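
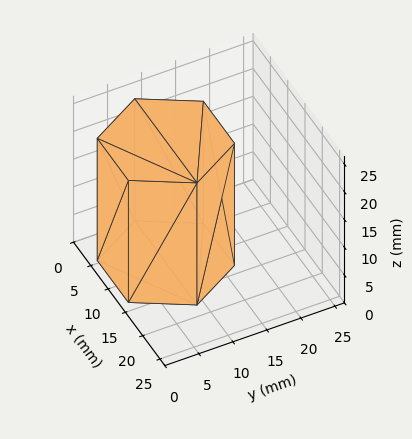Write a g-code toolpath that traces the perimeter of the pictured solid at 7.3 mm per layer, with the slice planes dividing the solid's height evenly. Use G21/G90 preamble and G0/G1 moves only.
Reading the render: the shape is a regular 6-sided prism (a cylinder approximated with 6 flat sides), circumscribed radius ≈ 9 mm, height ≈ 22 mm (dimensions read to the nearest mm from the axis ticks). For the g-code, the solid's height is divided into equal slices at the stated Δz and each level perimeter traced with G1 moves after a G0 lift.

; perimeter-only toolpath
G21 ; units = mm
G90 ; absolute positioning
G28 ; home
; layer 1
G0 Z7.3
G0 X18.0 Y9.0
G1 X13.5 Y16.8
G1 X4.5 Y16.8
G1 X0.0 Y9.0
G1 X4.5 Y1.2
G1 X13.5 Y1.2
G1 X18.0 Y9.0
; layer 2
G0 Z14.7
G0 X18.0 Y9.0
G1 X13.5 Y16.8
G1 X4.5 Y16.8
G1 X0.0 Y9.0
G1 X4.5 Y1.2
G1 X13.5 Y1.2
G1 X18.0 Y9.0
; layer 3
G0 Z22.0
G0 X18.0 Y9.0
G1 X13.5 Y16.8
G1 X4.5 Y16.8
G1 X0.0 Y9.0
G1 X4.5 Y1.2
G1 X13.5 Y1.2
G1 X18.0 Y9.0
M2 ; end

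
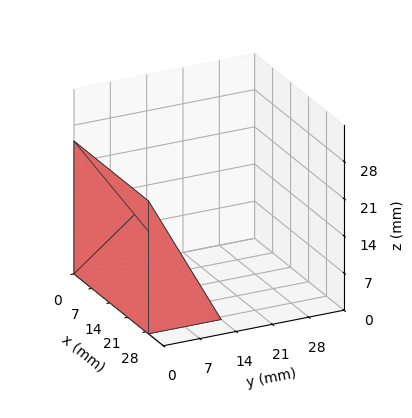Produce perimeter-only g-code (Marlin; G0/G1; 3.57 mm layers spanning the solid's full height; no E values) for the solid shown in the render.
Reading the render: the shape is a wedge (ramp): 29 × 14 mm base, rising to 25 mm along the y=0 edge and sloping linearly to z=0 at y=14 (dimensions read to the nearest mm from the axis ticks). For the g-code, the solid's height is divided into equal slices at the stated Δz and each level perimeter traced with G1 moves after a G0 lift.

; perimeter-only toolpath
G21 ; units = mm
G90 ; absolute positioning
G28 ; home
; layer 1
G0 Z3.57
G0 X0.00 Y0.00
G1 X29.00 Y0.00
G1 X29.00 Y12.00
G1 X0.00 Y12.00
G1 X0.00 Y0.00
; layer 2
G0 Z7.14
G0 X0.00 Y0.00
G1 X29.00 Y0.00
G1 X29.00 Y10.00
G1 X0.00 Y10.00
G1 X0.00 Y0.00
; layer 3
G0 Z10.71
G0 X0.00 Y0.00
G1 X29.00 Y0.00
G1 X29.00 Y8.00
G1 X0.00 Y8.00
G1 X0.00 Y0.00
; layer 4
G0 Z14.29
G0 X0.00 Y0.00
G1 X29.00 Y0.00
G1 X29.00 Y6.00
G1 X0.00 Y6.00
G1 X0.00 Y0.00
; layer 5
G0 Z17.86
G0 X0.00 Y0.00
G1 X29.00 Y0.00
G1 X29.00 Y4.00
G1 X0.00 Y4.00
G1 X0.00 Y0.00
; layer 6
G0 Z21.43
G0 X0.00 Y0.00
G1 X29.00 Y0.00
G1 X29.00 Y2.00
G1 X0.00 Y2.00
G1 X0.00 Y0.00
M2 ; end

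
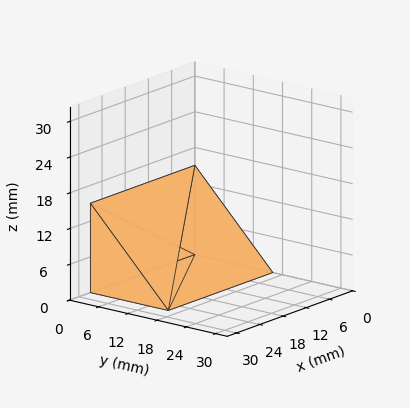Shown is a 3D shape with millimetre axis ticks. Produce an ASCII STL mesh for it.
Reading the render: the shape is a wedge (ramp): 27 × 16 mm base, rising to 15 mm along the y=0 edge and sloping linearly to z=0 at y=16 (dimensions read to the nearest mm from the axis ticks). For the STL, each face is triangulated and given an outward normal.

solid part
  facet normal 0.0000 0.0000 -1.0000
    outer loop
      vertex 27.00 16.00 0.00
      vertex 27.00 0.00 0.00
      vertex 0.00 0.00 0.00
    endloop
  endfacet
  facet normal 0.0000 0.0000 -1.0000
    outer loop
      vertex 0.00 16.00 0.00
      vertex 27.00 16.00 0.00
      vertex 0.00 0.00 0.00
    endloop
  endfacet
  facet normal 0.0000 -1.0000 0.0000
    outer loop
      vertex 0.00 0.00 0.00
      vertex 27.00 0.00 0.00
      vertex 27.00 0.00 15.00
    endloop
  endfacet
  facet normal 0.0000 -1.0000 0.0000
    outer loop
      vertex 0.00 0.00 0.00
      vertex 27.00 0.00 15.00
      vertex 0.00 0.00 15.00
    endloop
  endfacet
  facet normal 0.0000 0.6839 0.7295
    outer loop
      vertex 0.00 0.00 15.00
      vertex 27.00 0.00 15.00
      vertex 27.00 16.00 0.00
    endloop
  endfacet
  facet normal 0.0000 0.6839 0.7295
    outer loop
      vertex 0.00 0.00 15.00
      vertex 27.00 16.00 0.00
      vertex 0.00 16.00 0.00
    endloop
  endfacet
  facet normal -1.0000 0.0000 0.0000
    outer loop
      vertex 0.00 0.00 15.00
      vertex 0.00 16.00 0.00
      vertex 0.00 0.00 0.00
    endloop
  endfacet
  facet normal 1.0000 0.0000 0.0000
    outer loop
      vertex 27.00 0.00 0.00
      vertex 27.00 16.00 0.00
      vertex 27.00 0.00 15.00
    endloop
  endfacet
endsolid part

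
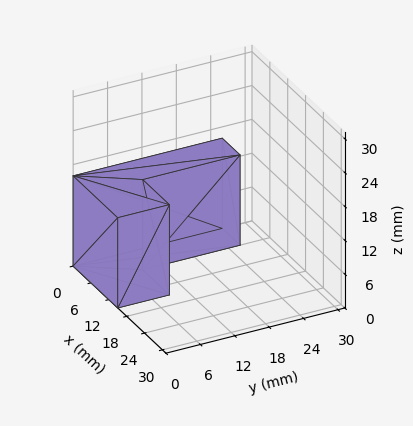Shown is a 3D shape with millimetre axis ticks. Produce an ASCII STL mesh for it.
Reading the render: the shape is an L-shaped prism: outer 15 × 26 mm, arm thicknesses ≈ 9 mm (horizontal) and 6 mm (vertical), extruded 16 mm in z (dimensions read to the nearest mm from the axis ticks). For the STL, each face is triangulated and given an outward normal.

solid part
  facet normal 0.0000 0.0000 -1.0000
    outer loop
      vertex 15.0 9.0 0.0
      vertex 15.0 0.0 0.0
      vertex 0.0 0.0 0.0
    endloop
  endfacet
  facet normal 0.0000 0.0000 -1.0000
    outer loop
      vertex 6.0 9.0 0.0
      vertex 15.0 9.0 0.0
      vertex 0.0 0.0 0.0
    endloop
  endfacet
  facet normal 0.0000 0.0000 -1.0000
    outer loop
      vertex 6.0 26.0 0.0
      vertex 6.0 9.0 0.0
      vertex 0.0 0.0 0.0
    endloop
  endfacet
  facet normal 0.0000 0.0000 -1.0000
    outer loop
      vertex 0.0 26.0 0.0
      vertex 6.0 26.0 0.0
      vertex 0.0 0.0 0.0
    endloop
  endfacet
  facet normal 0.0000 0.0000 1.0000
    outer loop
      vertex 0.0 0.0 16.0
      vertex 15.0 0.0 16.0
      vertex 15.0 9.0 16.0
    endloop
  endfacet
  facet normal 0.0000 0.0000 1.0000
    outer loop
      vertex 0.0 0.0 16.0
      vertex 15.0 9.0 16.0
      vertex 6.0 9.0 16.0
    endloop
  endfacet
  facet normal 0.0000 0.0000 1.0000
    outer loop
      vertex 0.0 0.0 16.0
      vertex 6.0 9.0 16.0
      vertex 6.0 26.0 16.0
    endloop
  endfacet
  facet normal 0.0000 0.0000 1.0000
    outer loop
      vertex 0.0 0.0 16.0
      vertex 6.0 26.0 16.0
      vertex 0.0 26.0 16.0
    endloop
  endfacet
  facet normal 0.0000 -1.0000 0.0000
    outer loop
      vertex 0.0 0.0 0.0
      vertex 15.0 0.0 0.0
      vertex 15.0 0.0 16.0
    endloop
  endfacet
  facet normal 0.0000 -1.0000 0.0000
    outer loop
      vertex 0.0 0.0 0.0
      vertex 15.0 0.0 16.0
      vertex 0.0 0.0 16.0
    endloop
  endfacet
  facet normal 1.0000 0.0000 0.0000
    outer loop
      vertex 15.0 0.0 0.0
      vertex 15.0 9.0 0.0
      vertex 15.0 9.0 16.0
    endloop
  endfacet
  facet normal 1.0000 0.0000 0.0000
    outer loop
      vertex 15.0 0.0 0.0
      vertex 15.0 9.0 16.0
      vertex 15.0 0.0 16.0
    endloop
  endfacet
  facet normal 0.0000 1.0000 0.0000
    outer loop
      vertex 15.0 9.0 0.0
      vertex 6.0 9.0 0.0
      vertex 6.0 9.0 16.0
    endloop
  endfacet
  facet normal 0.0000 1.0000 0.0000
    outer loop
      vertex 15.0 9.0 0.0
      vertex 6.0 9.0 16.0
      vertex 15.0 9.0 16.0
    endloop
  endfacet
  facet normal 1.0000 0.0000 0.0000
    outer loop
      vertex 6.0 9.0 0.0
      vertex 6.0 26.0 0.0
      vertex 6.0 26.0 16.0
    endloop
  endfacet
  facet normal 1.0000 0.0000 0.0000
    outer loop
      vertex 6.0 9.0 0.0
      vertex 6.0 26.0 16.0
      vertex 6.0 9.0 16.0
    endloop
  endfacet
  facet normal 0.0000 1.0000 0.0000
    outer loop
      vertex 6.0 26.0 0.0
      vertex 0.0 26.0 0.0
      vertex 0.0 26.0 16.0
    endloop
  endfacet
  facet normal 0.0000 1.0000 0.0000
    outer loop
      vertex 6.0 26.0 0.0
      vertex 0.0 26.0 16.0
      vertex 6.0 26.0 16.0
    endloop
  endfacet
  facet normal -1.0000 0.0000 0.0000
    outer loop
      vertex 0.0 26.0 0.0
      vertex 0.0 0.0 0.0
      vertex 0.0 0.0 16.0
    endloop
  endfacet
  facet normal -1.0000 0.0000 0.0000
    outer loop
      vertex 0.0 26.0 0.0
      vertex 0.0 0.0 16.0
      vertex 0.0 26.0 16.0
    endloop
  endfacet
endsolid part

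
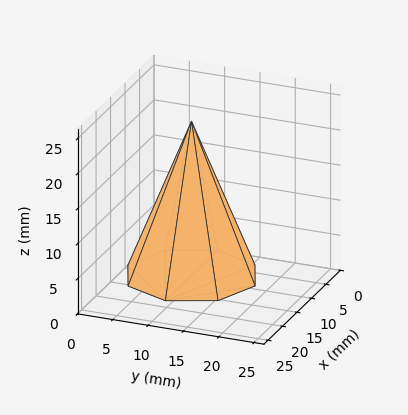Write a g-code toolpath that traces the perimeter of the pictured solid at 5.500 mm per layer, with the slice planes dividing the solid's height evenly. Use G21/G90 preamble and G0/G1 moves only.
Reading the render: the shape is a regular 8-sided pyramid, base circumscribed radius ≈ 9 mm, apex at z ≈ 22 mm (dimensions read to the nearest mm from the axis ticks). For the g-code, the solid's height is divided into equal slices at the stated Δz and each level perimeter traced with G1 moves after a G0 lift.

; perimeter-only toolpath
G21 ; units = mm
G90 ; absolute positioning
G28 ; home
; layer 1
G0 Z5.500
G0 X15.750 Y9.000
G1 X13.773 Y13.773
G1 X9.000 Y15.750
G1 X4.227 Y13.773
G1 X2.250 Y9.000
G1 X4.227 Y4.227
G1 X9.000 Y2.250
G1 X13.773 Y4.227
G1 X15.750 Y9.000
; layer 2
G0 Z11.000
G0 X13.500 Y9.000
G1 X12.182 Y12.182
G1 X9.000 Y13.500
G1 X5.818 Y12.182
G1 X4.500 Y9.000
G1 X5.818 Y5.818
G1 X9.000 Y4.500
G1 X12.182 Y5.818
G1 X13.500 Y9.000
; layer 3
G0 Z16.500
G0 X11.250 Y9.000
G1 X10.591 Y10.591
G1 X9.000 Y11.250
G1 X7.409 Y10.591
G1 X6.750 Y9.000
G1 X7.409 Y7.409
G1 X9.000 Y6.750
G1 X10.591 Y7.409
G1 X11.250 Y9.000
M2 ; end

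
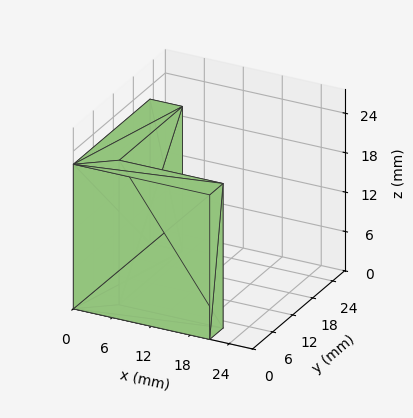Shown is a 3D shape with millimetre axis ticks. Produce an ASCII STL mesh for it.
Reading the render: the shape is an L-shaped prism: outer 21 × 23 mm, arm thicknesses ≈ 4 mm (horizontal) and 5 mm (vertical), extruded 22 mm in z (dimensions read to the nearest mm from the axis ticks). For the STL, each face is triangulated and given an outward normal.

solid part
  facet normal 0.0000 0.0000 -1.0000
    outer loop
      vertex 21.0 4.0 0.0
      vertex 21.0 0.0 0.0
      vertex 0.0 0.0 0.0
    endloop
  endfacet
  facet normal 0.0000 0.0000 -1.0000
    outer loop
      vertex 5.0 4.0 0.0
      vertex 21.0 4.0 0.0
      vertex 0.0 0.0 0.0
    endloop
  endfacet
  facet normal 0.0000 0.0000 -1.0000
    outer loop
      vertex 5.0 23.0 0.0
      vertex 5.0 4.0 0.0
      vertex 0.0 0.0 0.0
    endloop
  endfacet
  facet normal 0.0000 0.0000 -1.0000
    outer loop
      vertex 0.0 23.0 0.0
      vertex 5.0 23.0 0.0
      vertex 0.0 0.0 0.0
    endloop
  endfacet
  facet normal 0.0000 0.0000 1.0000
    outer loop
      vertex 0.0 0.0 22.0
      vertex 21.0 0.0 22.0
      vertex 21.0 4.0 22.0
    endloop
  endfacet
  facet normal 0.0000 0.0000 1.0000
    outer loop
      vertex 0.0 0.0 22.0
      vertex 21.0 4.0 22.0
      vertex 5.0 4.0 22.0
    endloop
  endfacet
  facet normal 0.0000 0.0000 1.0000
    outer loop
      vertex 0.0 0.0 22.0
      vertex 5.0 4.0 22.0
      vertex 5.0 23.0 22.0
    endloop
  endfacet
  facet normal 0.0000 0.0000 1.0000
    outer loop
      vertex 0.0 0.0 22.0
      vertex 5.0 23.0 22.0
      vertex 0.0 23.0 22.0
    endloop
  endfacet
  facet normal 0.0000 -1.0000 0.0000
    outer loop
      vertex 0.0 0.0 0.0
      vertex 21.0 0.0 0.0
      vertex 21.0 0.0 22.0
    endloop
  endfacet
  facet normal 0.0000 -1.0000 0.0000
    outer loop
      vertex 0.0 0.0 0.0
      vertex 21.0 0.0 22.0
      vertex 0.0 0.0 22.0
    endloop
  endfacet
  facet normal 1.0000 0.0000 0.0000
    outer loop
      vertex 21.0 0.0 0.0
      vertex 21.0 4.0 0.0
      vertex 21.0 4.0 22.0
    endloop
  endfacet
  facet normal 1.0000 0.0000 0.0000
    outer loop
      vertex 21.0 0.0 0.0
      vertex 21.0 4.0 22.0
      vertex 21.0 0.0 22.0
    endloop
  endfacet
  facet normal 0.0000 1.0000 0.0000
    outer loop
      vertex 21.0 4.0 0.0
      vertex 5.0 4.0 0.0
      vertex 5.0 4.0 22.0
    endloop
  endfacet
  facet normal 0.0000 1.0000 0.0000
    outer loop
      vertex 21.0 4.0 0.0
      vertex 5.0 4.0 22.0
      vertex 21.0 4.0 22.0
    endloop
  endfacet
  facet normal 1.0000 0.0000 0.0000
    outer loop
      vertex 5.0 4.0 0.0
      vertex 5.0 23.0 0.0
      vertex 5.0 23.0 22.0
    endloop
  endfacet
  facet normal 1.0000 0.0000 0.0000
    outer loop
      vertex 5.0 4.0 0.0
      vertex 5.0 23.0 22.0
      vertex 5.0 4.0 22.0
    endloop
  endfacet
  facet normal 0.0000 1.0000 0.0000
    outer loop
      vertex 5.0 23.0 0.0
      vertex 0.0 23.0 0.0
      vertex 0.0 23.0 22.0
    endloop
  endfacet
  facet normal 0.0000 1.0000 0.0000
    outer loop
      vertex 5.0 23.0 0.0
      vertex 0.0 23.0 22.0
      vertex 5.0 23.0 22.0
    endloop
  endfacet
  facet normal -1.0000 0.0000 0.0000
    outer loop
      vertex 0.0 23.0 0.0
      vertex 0.0 0.0 0.0
      vertex 0.0 0.0 22.0
    endloop
  endfacet
  facet normal -1.0000 0.0000 0.0000
    outer loop
      vertex 0.0 23.0 0.0
      vertex 0.0 0.0 22.0
      vertex 0.0 23.0 22.0
    endloop
  endfacet
endsolid part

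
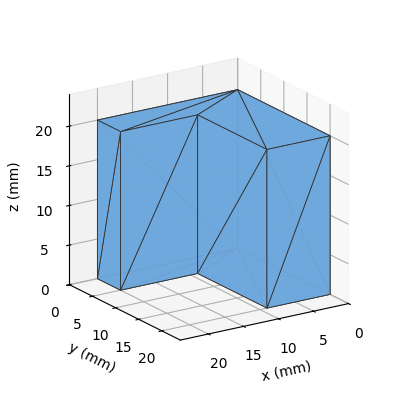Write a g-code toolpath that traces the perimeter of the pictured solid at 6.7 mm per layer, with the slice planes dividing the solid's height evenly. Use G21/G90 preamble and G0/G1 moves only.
Reading the render: the shape is an L-shaped prism: outer 20 × 20 mm, arm thicknesses ≈ 5 mm (horizontal) and 9 mm (vertical), extruded 20 mm in z (dimensions read to the nearest mm from the axis ticks). For the g-code, the solid's height is divided into equal slices at the stated Δz and each level perimeter traced with G1 moves after a G0 lift.

; perimeter-only toolpath
G21 ; units = mm
G90 ; absolute positioning
G28 ; home
; layer 1
G0 Z6.7
G0 X0.0 Y0.0
G1 X20.0 Y0.0
G1 X20.0 Y5.0
G1 X9.0 Y5.0
G1 X9.0 Y20.0
G1 X0.0 Y20.0
G1 X0.0 Y0.0
; layer 2
G0 Z13.3
G0 X0.0 Y0.0
G1 X20.0 Y0.0
G1 X20.0 Y5.0
G1 X9.0 Y5.0
G1 X9.0 Y20.0
G1 X0.0 Y20.0
G1 X0.0 Y0.0
; layer 3
G0 Z20.0
G0 X0.0 Y0.0
G1 X20.0 Y0.0
G1 X20.0 Y5.0
G1 X9.0 Y5.0
G1 X9.0 Y20.0
G1 X0.0 Y20.0
G1 X0.0 Y0.0
M2 ; end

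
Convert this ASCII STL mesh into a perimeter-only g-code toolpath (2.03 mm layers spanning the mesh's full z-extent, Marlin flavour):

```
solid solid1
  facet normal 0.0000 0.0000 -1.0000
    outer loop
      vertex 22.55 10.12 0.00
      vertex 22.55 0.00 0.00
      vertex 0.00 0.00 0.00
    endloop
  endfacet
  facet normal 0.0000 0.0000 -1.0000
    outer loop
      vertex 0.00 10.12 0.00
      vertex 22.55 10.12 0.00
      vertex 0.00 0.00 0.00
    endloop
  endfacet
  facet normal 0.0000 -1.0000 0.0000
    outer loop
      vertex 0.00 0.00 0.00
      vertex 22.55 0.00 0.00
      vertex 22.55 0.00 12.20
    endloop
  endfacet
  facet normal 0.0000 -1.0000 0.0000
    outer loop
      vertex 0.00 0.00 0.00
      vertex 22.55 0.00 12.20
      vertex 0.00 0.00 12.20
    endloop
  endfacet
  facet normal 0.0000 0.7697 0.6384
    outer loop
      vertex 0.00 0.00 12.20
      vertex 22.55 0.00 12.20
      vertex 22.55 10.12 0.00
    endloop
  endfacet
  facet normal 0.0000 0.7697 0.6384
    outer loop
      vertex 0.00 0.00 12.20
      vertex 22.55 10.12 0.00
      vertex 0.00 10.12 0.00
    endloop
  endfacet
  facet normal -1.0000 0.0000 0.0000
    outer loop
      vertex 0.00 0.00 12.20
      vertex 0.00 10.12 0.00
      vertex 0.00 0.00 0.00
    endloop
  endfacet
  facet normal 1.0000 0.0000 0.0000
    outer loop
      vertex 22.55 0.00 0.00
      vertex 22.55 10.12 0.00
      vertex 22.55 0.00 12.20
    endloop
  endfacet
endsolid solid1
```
; perimeter-only toolpath
G21 ; units = mm
G90 ; absolute positioning
G28 ; home
; layer 1
G0 Z2.03
G0 X0.00 Y0.00
G1 X22.55 Y0.00
G1 X22.55 Y8.43
G1 X0.00 Y8.43
G1 X0.00 Y0.00
; layer 2
G0 Z4.07
G0 X0.00 Y0.00
G1 X22.55 Y0.00
G1 X22.55 Y6.75
G1 X0.00 Y6.75
G1 X0.00 Y0.00
; layer 3
G0 Z6.10
G0 X0.00 Y0.00
G1 X22.55 Y0.00
G1 X22.55 Y5.06
G1 X0.00 Y5.06
G1 X0.00 Y0.00
; layer 4
G0 Z8.13
G0 X0.00 Y0.00
G1 X22.55 Y0.00
G1 X22.55 Y3.37
G1 X0.00 Y3.37
G1 X0.00 Y0.00
; layer 5
G0 Z10.17
G0 X0.00 Y0.00
G1 X22.55 Y0.00
G1 X22.55 Y1.69
G1 X0.00 Y1.69
G1 X0.00 Y0.00
M2 ; end

The solid is a wedge (ramp): 22.6 × 10.1 mm base, rising to 12.2 mm along the y=0 edge and sloping linearly to z=0 at y=10.1. Slicing at Δz = 2.03 mm — 6 equal slices spanning the solid's height, so layer i sits at z = i·h/6 — gives 5 non-empty perimeters. Each is a 4-segment closed polygon; G0 lifts to the layer z and rapids to the start vertex, then G1 traces the edges. The cross-section shrinks linearly with z (the slice at the apex is degenerate and omitted).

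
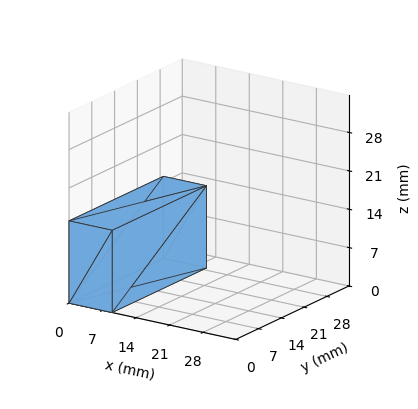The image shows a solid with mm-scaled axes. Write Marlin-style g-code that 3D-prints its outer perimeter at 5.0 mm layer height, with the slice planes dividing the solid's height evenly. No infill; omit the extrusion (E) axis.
Reading the render: the shape is a rectangular box, roughly 9 × 29 mm footprint and 15 mm tall (dimensions read to the nearest mm from the axis ticks). For the g-code, the solid's height is divided into equal slices at the stated Δz and each level perimeter traced with G1 moves after a G0 lift.

; perimeter-only toolpath
G21 ; units = mm
G90 ; absolute positioning
G28 ; home
; layer 1
G0 Z5.0
G0 X0.0 Y0.0
G1 X9.0 Y0.0
G1 X9.0 Y29.0
G1 X0.0 Y29.0
G1 X0.0 Y0.0
; layer 2
G0 Z10.0
G0 X0.0 Y0.0
G1 X9.0 Y0.0
G1 X9.0 Y29.0
G1 X0.0 Y29.0
G1 X0.0 Y0.0
; layer 3
G0 Z15.0
G0 X0.0 Y0.0
G1 X9.0 Y0.0
G1 X9.0 Y29.0
G1 X0.0 Y29.0
G1 X0.0 Y0.0
M2 ; end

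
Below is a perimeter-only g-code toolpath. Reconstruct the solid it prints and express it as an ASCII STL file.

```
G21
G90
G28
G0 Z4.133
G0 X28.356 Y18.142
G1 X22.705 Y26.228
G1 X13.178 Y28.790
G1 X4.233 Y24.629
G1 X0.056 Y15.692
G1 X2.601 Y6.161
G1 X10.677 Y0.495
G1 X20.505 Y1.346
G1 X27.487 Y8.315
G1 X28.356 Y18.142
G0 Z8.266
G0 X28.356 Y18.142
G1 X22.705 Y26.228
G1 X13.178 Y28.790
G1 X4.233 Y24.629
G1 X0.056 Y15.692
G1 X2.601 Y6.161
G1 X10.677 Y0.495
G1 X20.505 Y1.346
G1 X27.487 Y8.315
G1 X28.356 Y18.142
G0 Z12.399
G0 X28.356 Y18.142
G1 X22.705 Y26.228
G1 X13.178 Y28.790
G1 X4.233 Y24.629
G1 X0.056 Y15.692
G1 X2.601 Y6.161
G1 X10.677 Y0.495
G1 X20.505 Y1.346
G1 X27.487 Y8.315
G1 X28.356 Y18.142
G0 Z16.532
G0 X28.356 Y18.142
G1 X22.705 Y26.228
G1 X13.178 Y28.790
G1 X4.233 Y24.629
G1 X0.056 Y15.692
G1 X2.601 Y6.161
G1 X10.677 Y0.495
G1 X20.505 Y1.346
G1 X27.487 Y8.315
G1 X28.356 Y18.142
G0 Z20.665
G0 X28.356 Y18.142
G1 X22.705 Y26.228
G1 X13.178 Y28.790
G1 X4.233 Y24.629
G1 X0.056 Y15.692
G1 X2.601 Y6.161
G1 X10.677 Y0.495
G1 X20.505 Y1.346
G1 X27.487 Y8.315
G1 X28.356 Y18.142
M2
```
solid part
  facet normal 0.0000 0.0000 -1.0000
    outer loop
      vertex 13.178 28.790 0.000
      vertex 22.705 26.228 0.000
      vertex 28.356 18.142 0.000
    endloop
  endfacet
  facet normal 0.0000 0.0000 -1.0000
    outer loop
      vertex 4.233 24.629 0.000
      vertex 13.178 28.790 0.000
      vertex 28.356 18.142 0.000
    endloop
  endfacet
  facet normal 0.0000 0.0000 -1.0000
    outer loop
      vertex 0.056 15.692 0.000
      vertex 4.233 24.629 0.000
      vertex 28.356 18.142 0.000
    endloop
  endfacet
  facet normal 0.0000 0.0000 -1.0000
    outer loop
      vertex 2.601 6.161 0.000
      vertex 0.056 15.692 0.000
      vertex 28.356 18.142 0.000
    endloop
  endfacet
  facet normal 0.0000 0.0000 -1.0000
    outer loop
      vertex 10.677 0.495 0.000
      vertex 2.601 6.161 0.000
      vertex 28.356 18.142 0.000
    endloop
  endfacet
  facet normal 0.0000 0.0000 -1.0000
    outer loop
      vertex 20.505 1.346 0.000
      vertex 10.677 0.495 0.000
      vertex 28.356 18.142 0.000
    endloop
  endfacet
  facet normal 0.0000 0.0000 -1.0000
    outer loop
      vertex 27.487 8.315 0.000
      vertex 20.505 1.346 0.000
      vertex 28.356 18.142 0.000
    endloop
  endfacet
  facet normal 0.0000 0.0000 1.0000
    outer loop
      vertex 28.356 18.142 20.665
      vertex 22.705 26.228 20.665
      vertex 13.178 28.790 20.665
    endloop
  endfacet
  facet normal 0.0000 0.0000 1.0000
    outer loop
      vertex 28.356 18.142 20.665
      vertex 13.178 28.790 20.665
      vertex 4.233 24.629 20.665
    endloop
  endfacet
  facet normal 0.0000 0.0000 1.0000
    outer loop
      vertex 28.356 18.142 20.665
      vertex 4.233 24.629 20.665
      vertex 0.056 15.692 20.665
    endloop
  endfacet
  facet normal 0.0000 0.0000 1.0000
    outer loop
      vertex 28.356 18.142 20.665
      vertex 0.056 15.692 20.665
      vertex 2.601 6.161 20.665
    endloop
  endfacet
  facet normal 0.0000 0.0000 1.0000
    outer loop
      vertex 28.356 18.142 20.665
      vertex 2.601 6.161 20.665
      vertex 10.677 0.495 20.665
    endloop
  endfacet
  facet normal 0.0000 0.0000 1.0000
    outer loop
      vertex 28.356 18.142 20.665
      vertex 10.677 0.495 20.665
      vertex 20.505 1.346 20.665
    endloop
  endfacet
  facet normal 0.0000 0.0000 1.0000
    outer loop
      vertex 28.356 18.142 20.665
      vertex 20.505 1.346 20.665
      vertex 27.487 8.315 20.665
    endloop
  endfacet
  facet normal 0.8197 0.5728 0.0000
    outer loop
      vertex 28.356 18.142 0.000
      vertex 22.705 26.228 0.000
      vertex 22.705 26.228 20.665
    endloop
  endfacet
  facet normal 0.8197 0.5728 0.0000
    outer loop
      vertex 28.356 18.142 0.000
      vertex 22.705 26.228 20.665
      vertex 28.356 18.142 20.665
    endloop
  endfacet
  facet normal 0.2597 0.9657 0.0000
    outer loop
      vertex 22.705 26.228 0.000
      vertex 13.178 28.790 0.000
      vertex 13.178 28.790 20.665
    endloop
  endfacet
  facet normal 0.2597 0.9657 0.0000
    outer loop
      vertex 22.705 26.228 0.000
      vertex 13.178 28.790 20.665
      vertex 22.705 26.228 20.665
    endloop
  endfacet
  facet normal -0.4218 0.9067 0.0000
    outer loop
      vertex 13.178 28.790 0.000
      vertex 4.233 24.629 0.000
      vertex 4.233 24.629 20.665
    endloop
  endfacet
  facet normal -0.4218 0.9067 0.0000
    outer loop
      vertex 13.178 28.790 0.000
      vertex 4.233 24.629 20.665
      vertex 13.178 28.790 20.665
    endloop
  endfacet
  facet normal -0.9059 0.4234 0.0000
    outer loop
      vertex 4.233 24.629 0.000
      vertex 0.056 15.692 0.000
      vertex 0.056 15.692 20.665
    endloop
  endfacet
  facet normal -0.9059 0.4234 0.0000
    outer loop
      vertex 4.233 24.629 0.000
      vertex 0.056 15.692 20.665
      vertex 4.233 24.629 20.665
    endloop
  endfacet
  facet normal -0.9661 -0.2580 0.0000
    outer loop
      vertex 0.056 15.692 0.000
      vertex 2.601 6.161 0.000
      vertex 2.601 6.161 20.665
    endloop
  endfacet
  facet normal -0.9661 -0.2580 0.0000
    outer loop
      vertex 0.056 15.692 0.000
      vertex 2.601 6.161 20.665
      vertex 0.056 15.692 20.665
    endloop
  endfacet
  facet normal -0.5743 -0.8186 0.0000
    outer loop
      vertex 2.601 6.161 0.000
      vertex 10.677 0.495 0.000
      vertex 10.677 0.495 20.665
    endloop
  endfacet
  facet normal -0.5743 -0.8186 0.0000
    outer loop
      vertex 2.601 6.161 0.000
      vertex 10.677 0.495 20.665
      vertex 2.601 6.161 20.665
    endloop
  endfacet
  facet normal 0.0863 -0.9963 0.0000
    outer loop
      vertex 10.677 0.495 0.000
      vertex 20.505 1.346 0.000
      vertex 20.505 1.346 20.665
    endloop
  endfacet
  facet normal 0.0863 -0.9963 0.0000
    outer loop
      vertex 10.677 0.495 0.000
      vertex 20.505 1.346 20.665
      vertex 10.677 0.495 20.665
    endloop
  endfacet
  facet normal 0.7064 -0.7078 0.0000
    outer loop
      vertex 20.505 1.346 0.000
      vertex 27.487 8.315 0.000
      vertex 27.487 8.315 20.665
    endloop
  endfacet
  facet normal 0.7064 -0.7078 0.0000
    outer loop
      vertex 20.505 1.346 0.000
      vertex 27.487 8.315 20.665
      vertex 20.505 1.346 20.665
    endloop
  endfacet
  facet normal 0.9961 -0.0881 0.0000
    outer loop
      vertex 27.487 8.315 0.000
      vertex 28.356 18.142 0.000
      vertex 28.356 18.142 20.665
    endloop
  endfacet
  facet normal 0.9961 -0.0881 0.0000
    outer loop
      vertex 27.487 8.315 0.000
      vertex 28.356 18.142 20.665
      vertex 27.487 8.315 20.665
    endloop
  endfacet
endsolid part

The G0 Z moves step by Δz≈4.133 mm. Every layer's G1 loop is the same polygon, so the solid is a straight extrusion of it from z=0 to z≈20.7. Closing with flat bottom and top caps and triangulating gives 32 facets — a regular 9-sided prism (a cylinder approximated with 9 flat sides), circumscribed radius ≈ 14.4 mm, height ≈ 20.7 mm.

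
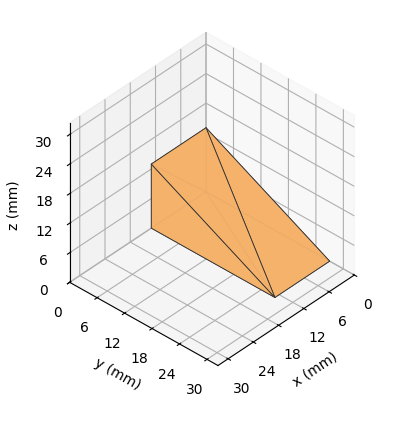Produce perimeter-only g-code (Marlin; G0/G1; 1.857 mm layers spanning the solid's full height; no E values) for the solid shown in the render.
Reading the render: the shape is a wedge (ramp): 13 × 27 mm base, rising to 13 mm along the y=0 edge and sloping linearly to z=0 at y=27 (dimensions read to the nearest mm from the axis ticks). For the g-code, the solid's height is divided into equal slices at the stated Δz and each level perimeter traced with G1 moves after a G0 lift.

; perimeter-only toolpath
G21 ; units = mm
G90 ; absolute positioning
G28 ; home
; layer 1
G0 Z1.857
G0 X0.000 Y0.000
G1 X13.000 Y0.000
G1 X13.000 Y23.143
G1 X0.000 Y23.143
G1 X0.000 Y0.000
; layer 2
G0 Z3.714
G0 X0.000 Y0.000
G1 X13.000 Y0.000
G1 X13.000 Y19.286
G1 X0.000 Y19.286
G1 X0.000 Y0.000
; layer 3
G0 Z5.571
G0 X0.000 Y0.000
G1 X13.000 Y0.000
G1 X13.000 Y15.429
G1 X0.000 Y15.429
G1 X0.000 Y0.000
; layer 4
G0 Z7.429
G0 X0.000 Y0.000
G1 X13.000 Y0.000
G1 X13.000 Y11.571
G1 X0.000 Y11.571
G1 X0.000 Y0.000
; layer 5
G0 Z9.286
G0 X0.000 Y0.000
G1 X13.000 Y0.000
G1 X13.000 Y7.714
G1 X0.000 Y7.714
G1 X0.000 Y0.000
; layer 6
G0 Z11.143
G0 X0.000 Y0.000
G1 X13.000 Y0.000
G1 X13.000 Y3.857
G1 X0.000 Y3.857
G1 X0.000 Y0.000
M2 ; end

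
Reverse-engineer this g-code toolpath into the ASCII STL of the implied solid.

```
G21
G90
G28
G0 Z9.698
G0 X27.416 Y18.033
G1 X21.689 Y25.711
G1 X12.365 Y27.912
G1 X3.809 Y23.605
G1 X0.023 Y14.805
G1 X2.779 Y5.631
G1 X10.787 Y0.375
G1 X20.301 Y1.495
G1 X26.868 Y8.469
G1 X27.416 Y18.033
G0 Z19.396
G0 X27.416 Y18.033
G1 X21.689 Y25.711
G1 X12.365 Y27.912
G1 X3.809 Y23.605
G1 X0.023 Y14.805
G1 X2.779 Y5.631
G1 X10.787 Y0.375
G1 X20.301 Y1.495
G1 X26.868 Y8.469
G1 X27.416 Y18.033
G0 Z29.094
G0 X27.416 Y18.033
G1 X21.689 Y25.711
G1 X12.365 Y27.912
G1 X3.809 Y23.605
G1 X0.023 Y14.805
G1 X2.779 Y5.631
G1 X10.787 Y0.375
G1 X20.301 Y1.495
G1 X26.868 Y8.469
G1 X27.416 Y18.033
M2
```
solid part
  facet normal 0.0000 0.0000 -1.0000
    outer loop
      vertex 12.365 27.912 0.000
      vertex 21.689 25.711 0.000
      vertex 27.416 18.033 0.000
    endloop
  endfacet
  facet normal 0.0000 0.0000 -1.0000
    outer loop
      vertex 3.809 23.605 0.000
      vertex 12.365 27.912 0.000
      vertex 27.416 18.033 0.000
    endloop
  endfacet
  facet normal 0.0000 0.0000 -1.0000
    outer loop
      vertex 0.023 14.805 0.000
      vertex 3.809 23.605 0.000
      vertex 27.416 18.033 0.000
    endloop
  endfacet
  facet normal 0.0000 0.0000 -1.0000
    outer loop
      vertex 2.779 5.631 0.000
      vertex 0.023 14.805 0.000
      vertex 27.416 18.033 0.000
    endloop
  endfacet
  facet normal 0.0000 0.0000 -1.0000
    outer loop
      vertex 10.787 0.375 0.000
      vertex 2.779 5.631 0.000
      vertex 27.416 18.033 0.000
    endloop
  endfacet
  facet normal 0.0000 0.0000 -1.0000
    outer loop
      vertex 20.301 1.495 0.000
      vertex 10.787 0.375 0.000
      vertex 27.416 18.033 0.000
    endloop
  endfacet
  facet normal 0.0000 0.0000 -1.0000
    outer loop
      vertex 26.868 8.469 0.000
      vertex 20.301 1.495 0.000
      vertex 27.416 18.033 0.000
    endloop
  endfacet
  facet normal 0.0000 0.0000 1.0000
    outer loop
      vertex 27.416 18.033 29.094
      vertex 21.689 25.711 29.094
      vertex 12.365 27.912 29.094
    endloop
  endfacet
  facet normal 0.0000 0.0000 1.0000
    outer loop
      vertex 27.416 18.033 29.094
      vertex 12.365 27.912 29.094
      vertex 3.809 23.605 29.094
    endloop
  endfacet
  facet normal 0.0000 0.0000 1.0000
    outer loop
      vertex 27.416 18.033 29.094
      vertex 3.809 23.605 29.094
      vertex 0.023 14.805 29.094
    endloop
  endfacet
  facet normal 0.0000 0.0000 1.0000
    outer loop
      vertex 27.416 18.033 29.094
      vertex 0.023 14.805 29.094
      vertex 2.779 5.631 29.094
    endloop
  endfacet
  facet normal 0.0000 0.0000 1.0000
    outer loop
      vertex 27.416 18.033 29.094
      vertex 2.779 5.631 29.094
      vertex 10.787 0.375 29.094
    endloop
  endfacet
  facet normal 0.0000 0.0000 1.0000
    outer loop
      vertex 27.416 18.033 29.094
      vertex 10.787 0.375 29.094
      vertex 20.301 1.495 29.094
    endloop
  endfacet
  facet normal 0.0000 0.0000 1.0000
    outer loop
      vertex 27.416 18.033 29.094
      vertex 20.301 1.495 29.094
      vertex 26.868 8.469 29.094
    endloop
  endfacet
  facet normal 0.8016 0.5979 0.0000
    outer loop
      vertex 27.416 18.033 0.000
      vertex 21.689 25.711 0.000
      vertex 21.689 25.711 29.094
    endloop
  endfacet
  facet normal 0.8016 0.5979 0.0000
    outer loop
      vertex 27.416 18.033 0.000
      vertex 21.689 25.711 29.094
      vertex 27.416 18.033 29.094
    endloop
  endfacet
  facet normal 0.2297 0.9733 0.0000
    outer loop
      vertex 21.689 25.711 0.000
      vertex 12.365 27.912 0.000
      vertex 12.365 27.912 29.094
    endloop
  endfacet
  facet normal 0.2297 0.9733 0.0000
    outer loop
      vertex 21.689 25.711 0.000
      vertex 12.365 27.912 29.094
      vertex 21.689 25.711 29.094
    endloop
  endfacet
  facet normal -0.4496 0.8932 0.0000
    outer loop
      vertex 12.365 27.912 0.000
      vertex 3.809 23.605 0.000
      vertex 3.809 23.605 29.094
    endloop
  endfacet
  facet normal -0.4496 0.8932 0.0000
    outer loop
      vertex 12.365 27.912 0.000
      vertex 3.809 23.605 29.094
      vertex 12.365 27.912 29.094
    endloop
  endfacet
  facet normal -0.9186 0.3952 0.0000
    outer loop
      vertex 3.809 23.605 0.000
      vertex 0.023 14.805 0.000
      vertex 0.023 14.805 29.094
    endloop
  endfacet
  facet normal -0.9186 0.3952 0.0000
    outer loop
      vertex 3.809 23.605 0.000
      vertex 0.023 14.805 29.094
      vertex 3.809 23.605 29.094
    endloop
  endfacet
  facet normal -0.9577 -0.2877 0.0000
    outer loop
      vertex 0.023 14.805 0.000
      vertex 2.779 5.631 0.000
      vertex 2.779 5.631 29.094
    endloop
  endfacet
  facet normal -0.9577 -0.2877 0.0000
    outer loop
      vertex 0.023 14.805 0.000
      vertex 2.779 5.631 29.094
      vertex 0.023 14.805 29.094
    endloop
  endfacet
  facet normal -0.5487 -0.8360 0.0000
    outer loop
      vertex 2.779 5.631 0.000
      vertex 10.787 0.375 0.000
      vertex 10.787 0.375 29.094
    endloop
  endfacet
  facet normal -0.5487 -0.8360 0.0000
    outer loop
      vertex 2.779 5.631 0.000
      vertex 10.787 0.375 29.094
      vertex 2.779 5.631 29.094
    endloop
  endfacet
  facet normal 0.1169 -0.9931 0.0000
    outer loop
      vertex 10.787 0.375 0.000
      vertex 20.301 1.495 0.000
      vertex 20.301 1.495 29.094
    endloop
  endfacet
  facet normal 0.1169 -0.9931 0.0000
    outer loop
      vertex 10.787 0.375 0.000
      vertex 20.301 1.495 29.094
      vertex 10.787 0.375 29.094
    endloop
  endfacet
  facet normal 0.7280 -0.6855 0.0000
    outer loop
      vertex 20.301 1.495 0.000
      vertex 26.868 8.469 0.000
      vertex 26.868 8.469 29.094
    endloop
  endfacet
  facet normal 0.7280 -0.6855 0.0000
    outer loop
      vertex 20.301 1.495 0.000
      vertex 26.868 8.469 29.094
      vertex 20.301 1.495 29.094
    endloop
  endfacet
  facet normal 0.9984 -0.0572 0.0000
    outer loop
      vertex 26.868 8.469 0.000
      vertex 27.416 18.033 0.000
      vertex 27.416 18.033 29.094
    endloop
  endfacet
  facet normal 0.9984 -0.0572 0.0000
    outer loop
      vertex 26.868 8.469 0.000
      vertex 27.416 18.033 29.094
      vertex 26.868 8.469 29.094
    endloop
  endfacet
endsolid part

The G0 Z moves step by Δz≈9.698 mm. Every layer's G1 loop is the same polygon, so the solid is a straight extrusion of it from z=0 to z≈29.1. Closing with flat bottom and top caps and triangulating gives 32 facets — a regular 9-sided prism (a cylinder approximated with 9 flat sides), circumscribed radius ≈ 14 mm, height ≈ 29.1 mm.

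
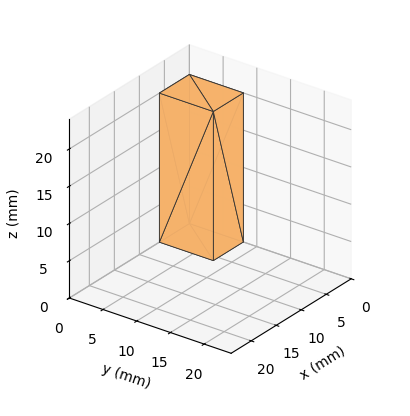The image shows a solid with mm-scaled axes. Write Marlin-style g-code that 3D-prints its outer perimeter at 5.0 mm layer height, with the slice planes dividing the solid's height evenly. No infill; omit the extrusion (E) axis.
Reading the render: the shape is a rectangular box, roughly 6 × 8 mm footprint and 20 mm tall (dimensions read to the nearest mm from the axis ticks). For the g-code, the solid's height is divided into equal slices at the stated Δz and each level perimeter traced with G1 moves after a G0 lift.

; perimeter-only toolpath
G21 ; units = mm
G90 ; absolute positioning
G28 ; home
; layer 1
G0 Z5.0
G0 X0.0 Y0.0
G1 X6.0 Y0.0
G1 X6.0 Y8.0
G1 X0.0 Y8.0
G1 X0.0 Y0.0
; layer 2
G0 Z10.0
G0 X0.0 Y0.0
G1 X6.0 Y0.0
G1 X6.0 Y8.0
G1 X0.0 Y8.0
G1 X0.0 Y0.0
; layer 3
G0 Z15.0
G0 X0.0 Y0.0
G1 X6.0 Y0.0
G1 X6.0 Y8.0
G1 X0.0 Y8.0
G1 X0.0 Y0.0
; layer 4
G0 Z20.0
G0 X0.0 Y0.0
G1 X6.0 Y0.0
G1 X6.0 Y8.0
G1 X0.0 Y8.0
G1 X0.0 Y0.0
M2 ; end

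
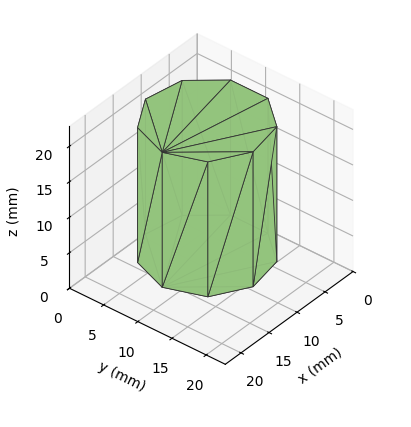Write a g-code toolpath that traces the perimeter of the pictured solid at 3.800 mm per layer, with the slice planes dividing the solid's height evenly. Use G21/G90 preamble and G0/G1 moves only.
Reading the render: the shape is a regular 9-sided prism (a cylinder approximated with 9 flat sides), circumscribed radius ≈ 8 mm, height ≈ 19 mm (dimensions read to the nearest mm from the axis ticks). For the g-code, the solid's height is divided into equal slices at the stated Δz and each level perimeter traced with G1 moves after a G0 lift.

; perimeter-only toolpath
G21 ; units = mm
G90 ; absolute positioning
G28 ; home
; layer 1
G0 Z3.800
G0 X16.000 Y8.000
G1 X14.128 Y13.142
G1 X9.389 Y15.878
G1 X4.000 Y14.928
G1 X0.482 Y10.736
G1 X0.482 Y5.264
G1 X4.000 Y1.072
G1 X9.389 Y0.122
G1 X14.128 Y2.858
G1 X16.000 Y8.000
; layer 2
G0 Z7.600
G0 X16.000 Y8.000
G1 X14.128 Y13.142
G1 X9.389 Y15.878
G1 X4.000 Y14.928
G1 X0.482 Y10.736
G1 X0.482 Y5.264
G1 X4.000 Y1.072
G1 X9.389 Y0.122
G1 X14.128 Y2.858
G1 X16.000 Y8.000
; layer 3
G0 Z11.400
G0 X16.000 Y8.000
G1 X14.128 Y13.142
G1 X9.389 Y15.878
G1 X4.000 Y14.928
G1 X0.482 Y10.736
G1 X0.482 Y5.264
G1 X4.000 Y1.072
G1 X9.389 Y0.122
G1 X14.128 Y2.858
G1 X16.000 Y8.000
; layer 4
G0 Z15.200
G0 X16.000 Y8.000
G1 X14.128 Y13.142
G1 X9.389 Y15.878
G1 X4.000 Y14.928
G1 X0.482 Y10.736
G1 X0.482 Y5.264
G1 X4.000 Y1.072
G1 X9.389 Y0.122
G1 X14.128 Y2.858
G1 X16.000 Y8.000
; layer 5
G0 Z19.000
G0 X16.000 Y8.000
G1 X14.128 Y13.142
G1 X9.389 Y15.878
G1 X4.000 Y14.928
G1 X0.482 Y10.736
G1 X0.482 Y5.264
G1 X4.000 Y1.072
G1 X9.389 Y0.122
G1 X14.128 Y2.858
G1 X16.000 Y8.000
M2 ; end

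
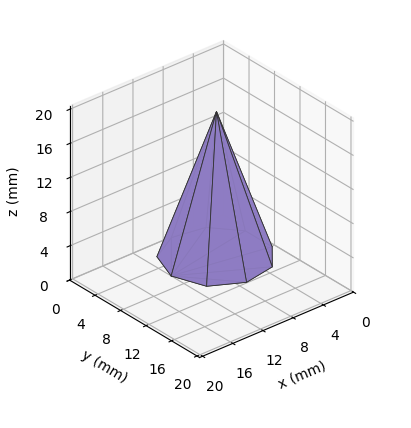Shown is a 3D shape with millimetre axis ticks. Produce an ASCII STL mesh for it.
Reading the render: the shape is a regular 9-sided pyramid, base circumscribed radius ≈ 6 mm, apex at z ≈ 17 mm (dimensions read to the nearest mm from the axis ticks). For the STL, each face is triangulated and given an outward normal.

solid part
  facet normal 0.0000 0.0000 -1.0000
    outer loop
      vertex 7.0 11.9 0.0
      vertex 10.6 9.9 0.0
      vertex 12.0 6.0 0.0
    endloop
  endfacet
  facet normal 0.0000 0.0000 -1.0000
    outer loop
      vertex 3.0 11.2 0.0
      vertex 7.0 11.9 0.0
      vertex 12.0 6.0 0.0
    endloop
  endfacet
  facet normal 0.0000 0.0000 -1.0000
    outer loop
      vertex 0.4 8.1 0.0
      vertex 3.0 11.2 0.0
      vertex 12.0 6.0 0.0
    endloop
  endfacet
  facet normal 0.0000 0.0000 -1.0000
    outer loop
      vertex 0.4 3.9 0.0
      vertex 0.4 8.1 0.0
      vertex 12.0 6.0 0.0
    endloop
  endfacet
  facet normal 0.0000 0.0000 -1.0000
    outer loop
      vertex 3.0 0.8 0.0
      vertex 0.4 3.9 0.0
      vertex 12.0 6.0 0.0
    endloop
  endfacet
  facet normal 0.0000 0.0000 -1.0000
    outer loop
      vertex 7.0 0.1 0.0
      vertex 3.0 0.8 0.0
      vertex 12.0 6.0 0.0
    endloop
  endfacet
  facet normal 0.0000 0.0000 -1.0000
    outer loop
      vertex 10.6 2.1 0.0
      vertex 7.0 0.1 0.0
      vertex 12.0 6.0 0.0
    endloop
  endfacet
  facet normal 0.8932 0.3206 0.3152
    outer loop
      vertex 12.0 6.0 0.0
      vertex 10.6 9.9 0.0
      vertex 6.0 6.0 17.0
    endloop
  endfacet
  facet normal 0.4609 0.8296 0.3150
    outer loop
      vertex 10.6 9.9 0.0
      vertex 7.0 11.9 0.0
      vertex 6.0 6.0 17.0
    endloop
  endfacet
  facet normal -0.1636 0.9349 0.3149
    outer loop
      vertex 7.0 11.9 0.0
      vertex 3.0 11.2 0.0
      vertex 6.0 6.0 17.0
    endloop
  endfacet
  facet normal -0.7272 0.6099 0.3149
    outer loop
      vertex 3.0 11.2 0.0
      vertex 0.4 8.1 0.0
      vertex 6.0 6.0 17.0
    endloop
  endfacet
  facet normal -0.9498 0.0000 0.3129
    outer loop
      vertex 0.4 8.1 0.0
      vertex 0.4 3.9 0.0
      vertex 6.0 6.0 17.0
    endloop
  endfacet
  facet normal -0.7272 -0.6099 0.3149
    outer loop
      vertex 0.4 3.9 0.0
      vertex 3.0 0.8 0.0
      vertex 6.0 6.0 17.0
    endloop
  endfacet
  facet normal -0.1636 -0.9349 0.3149
    outer loop
      vertex 3.0 0.8 0.0
      vertex 7.0 0.1 0.0
      vertex 6.0 6.0 17.0
    endloop
  endfacet
  facet normal 0.4609 -0.8296 0.3150
    outer loop
      vertex 7.0 0.1 0.0
      vertex 10.6 2.1 0.0
      vertex 6.0 6.0 17.0
    endloop
  endfacet
  facet normal 0.8932 -0.3206 0.3152
    outer loop
      vertex 10.6 2.1 0.0
      vertex 12.0 6.0 0.0
      vertex 6.0 6.0 17.0
    endloop
  endfacet
endsolid part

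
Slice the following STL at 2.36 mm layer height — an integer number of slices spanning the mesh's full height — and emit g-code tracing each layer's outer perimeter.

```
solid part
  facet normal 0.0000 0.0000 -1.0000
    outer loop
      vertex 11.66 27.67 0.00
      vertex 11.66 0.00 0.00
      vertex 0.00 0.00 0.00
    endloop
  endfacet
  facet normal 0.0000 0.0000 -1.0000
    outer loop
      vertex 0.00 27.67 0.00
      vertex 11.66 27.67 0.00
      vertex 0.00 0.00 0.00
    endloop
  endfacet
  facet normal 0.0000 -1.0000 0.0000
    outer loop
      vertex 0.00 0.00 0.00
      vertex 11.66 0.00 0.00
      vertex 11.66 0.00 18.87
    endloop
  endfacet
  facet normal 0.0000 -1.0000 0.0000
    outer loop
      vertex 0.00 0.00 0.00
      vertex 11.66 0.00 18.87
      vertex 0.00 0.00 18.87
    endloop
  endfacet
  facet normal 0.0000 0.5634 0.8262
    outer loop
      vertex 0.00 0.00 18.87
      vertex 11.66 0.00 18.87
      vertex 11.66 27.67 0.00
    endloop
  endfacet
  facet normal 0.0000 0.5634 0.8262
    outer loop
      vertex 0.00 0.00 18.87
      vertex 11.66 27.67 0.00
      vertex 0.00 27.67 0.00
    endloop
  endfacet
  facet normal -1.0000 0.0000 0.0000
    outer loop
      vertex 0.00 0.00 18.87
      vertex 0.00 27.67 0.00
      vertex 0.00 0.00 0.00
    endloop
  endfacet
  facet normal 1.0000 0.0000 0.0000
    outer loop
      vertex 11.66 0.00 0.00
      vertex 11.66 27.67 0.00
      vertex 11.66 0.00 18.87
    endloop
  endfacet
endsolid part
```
; perimeter-only toolpath
G21 ; units = mm
G90 ; absolute positioning
G28 ; home
; layer 1
G0 Z2.36
G0 X0.00 Y0.00
G1 X11.66 Y0.00
G1 X11.66 Y24.21
G1 X0.00 Y24.21
G1 X0.00 Y0.00
; layer 2
G0 Z4.72
G0 X0.00 Y0.00
G1 X11.66 Y0.00
G1 X11.66 Y20.75
G1 X0.00 Y20.75
G1 X0.00 Y0.00
; layer 3
G0 Z7.08
G0 X0.00 Y0.00
G1 X11.66 Y0.00
G1 X11.66 Y17.29
G1 X0.00 Y17.29
G1 X0.00 Y0.00
; layer 4
G0 Z9.44
G0 X0.00 Y0.00
G1 X11.66 Y0.00
G1 X11.66 Y13.84
G1 X0.00 Y13.84
G1 X0.00 Y0.00
; layer 5
G0 Z11.79
G0 X0.00 Y0.00
G1 X11.66 Y0.00
G1 X11.66 Y10.38
G1 X0.00 Y10.38
G1 X0.00 Y0.00
; layer 6
G0 Z14.15
G0 X0.00 Y0.00
G1 X11.66 Y0.00
G1 X11.66 Y6.92
G1 X0.00 Y6.92
G1 X0.00 Y0.00
; layer 7
G0 Z16.51
G0 X0.00 Y0.00
G1 X11.66 Y0.00
G1 X11.66 Y3.46
G1 X0.00 Y3.46
G1 X0.00 Y0.00
M2 ; end

The solid is a wedge (ramp): 11.7 × 27.7 mm base, rising to 18.9 mm along the y=0 edge and sloping linearly to z=0 at y=27.7. Slicing at Δz = 2.36 mm — 8 equal slices spanning the solid's height, so layer i sits at z = i·h/8 — gives 7 non-empty perimeters. Each is a 4-segment closed polygon; G0 lifts to the layer z and rapids to the start vertex, then G1 traces the edges. The cross-section shrinks linearly with z (the slice at the apex is degenerate and omitted).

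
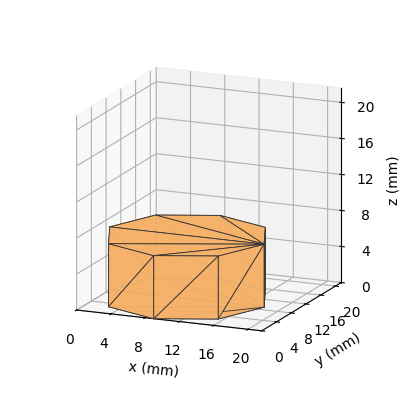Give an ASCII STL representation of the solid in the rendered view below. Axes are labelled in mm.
Reading the render: the shape is a regular 8-sided prism (a cylinder approximated with 8 flat sides), circumscribed radius ≈ 9 mm, height ≈ 7 mm (dimensions read to the nearest mm from the axis ticks). For the STL, each face is triangulated and given an outward normal.

solid part
  facet normal 0.0000 0.0000 -1.0000
    outer loop
      vertex 9.0 18.0 0.0
      vertex 15.4 15.4 0.0
      vertex 18.0 9.0 0.0
    endloop
  endfacet
  facet normal 0.0000 0.0000 -1.0000
    outer loop
      vertex 2.6 15.4 0.0
      vertex 9.0 18.0 0.0
      vertex 18.0 9.0 0.0
    endloop
  endfacet
  facet normal 0.0000 0.0000 -1.0000
    outer loop
      vertex 0.0 9.0 0.0
      vertex 2.6 15.4 0.0
      vertex 18.0 9.0 0.0
    endloop
  endfacet
  facet normal 0.0000 0.0000 -1.0000
    outer loop
      vertex 2.6 2.6 0.0
      vertex 0.0 9.0 0.0
      vertex 18.0 9.0 0.0
    endloop
  endfacet
  facet normal 0.0000 0.0000 -1.0000
    outer loop
      vertex 9.0 0.0 0.0
      vertex 2.6 2.6 0.0
      vertex 18.0 9.0 0.0
    endloop
  endfacet
  facet normal 0.0000 0.0000 -1.0000
    outer loop
      vertex 15.4 2.6 0.0
      vertex 9.0 0.0 0.0
      vertex 18.0 9.0 0.0
    endloop
  endfacet
  facet normal 0.0000 0.0000 1.0000
    outer loop
      vertex 18.0 9.0 7.0
      vertex 15.4 15.4 7.0
      vertex 9.0 18.0 7.0
    endloop
  endfacet
  facet normal 0.0000 0.0000 1.0000
    outer loop
      vertex 18.0 9.0 7.0
      vertex 9.0 18.0 7.0
      vertex 2.6 15.4 7.0
    endloop
  endfacet
  facet normal 0.0000 0.0000 1.0000
    outer loop
      vertex 18.0 9.0 7.0
      vertex 2.6 15.4 7.0
      vertex 0.0 9.0 7.0
    endloop
  endfacet
  facet normal 0.0000 0.0000 1.0000
    outer loop
      vertex 18.0 9.0 7.0
      vertex 0.0 9.0 7.0
      vertex 2.6 2.6 7.0
    endloop
  endfacet
  facet normal 0.0000 0.0000 1.0000
    outer loop
      vertex 18.0 9.0 7.0
      vertex 2.6 2.6 7.0
      vertex 9.0 0.0 7.0
    endloop
  endfacet
  facet normal 0.0000 0.0000 1.0000
    outer loop
      vertex 18.0 9.0 7.0
      vertex 9.0 0.0 7.0
      vertex 15.4 2.6 7.0
    endloop
  endfacet
  facet normal 0.9265 0.3764 0.0000
    outer loop
      vertex 18.0 9.0 0.0
      vertex 15.4 15.4 0.0
      vertex 15.4 15.4 7.0
    endloop
  endfacet
  facet normal 0.9265 0.3764 0.0000
    outer loop
      vertex 18.0 9.0 0.0
      vertex 15.4 15.4 7.0
      vertex 18.0 9.0 7.0
    endloop
  endfacet
  facet normal 0.3764 0.9265 0.0000
    outer loop
      vertex 15.4 15.4 0.0
      vertex 9.0 18.0 0.0
      vertex 9.0 18.0 7.0
    endloop
  endfacet
  facet normal 0.3764 0.9265 0.0000
    outer loop
      vertex 15.4 15.4 0.0
      vertex 9.0 18.0 7.0
      vertex 15.4 15.4 7.0
    endloop
  endfacet
  facet normal -0.3764 0.9265 0.0000
    outer loop
      vertex 9.0 18.0 0.0
      vertex 2.6 15.4 0.0
      vertex 2.6 15.4 7.0
    endloop
  endfacet
  facet normal -0.3764 0.9265 0.0000
    outer loop
      vertex 9.0 18.0 0.0
      vertex 2.6 15.4 7.0
      vertex 9.0 18.0 7.0
    endloop
  endfacet
  facet normal -0.9265 0.3764 0.0000
    outer loop
      vertex 2.6 15.4 0.0
      vertex 0.0 9.0 0.0
      vertex 0.0 9.0 7.0
    endloop
  endfacet
  facet normal -0.9265 0.3764 0.0000
    outer loop
      vertex 2.6 15.4 0.0
      vertex 0.0 9.0 7.0
      vertex 2.6 15.4 7.0
    endloop
  endfacet
  facet normal -0.9265 -0.3764 0.0000
    outer loop
      vertex 0.0 9.0 0.0
      vertex 2.6 2.6 0.0
      vertex 2.6 2.6 7.0
    endloop
  endfacet
  facet normal -0.9265 -0.3764 0.0000
    outer loop
      vertex 0.0 9.0 0.0
      vertex 2.6 2.6 7.0
      vertex 0.0 9.0 7.0
    endloop
  endfacet
  facet normal -0.3764 -0.9265 0.0000
    outer loop
      vertex 2.6 2.6 0.0
      vertex 9.0 0.0 0.0
      vertex 9.0 0.0 7.0
    endloop
  endfacet
  facet normal -0.3764 -0.9265 0.0000
    outer loop
      vertex 2.6 2.6 0.0
      vertex 9.0 0.0 7.0
      vertex 2.6 2.6 7.0
    endloop
  endfacet
  facet normal 0.3764 -0.9265 0.0000
    outer loop
      vertex 9.0 0.0 0.0
      vertex 15.4 2.6 0.0
      vertex 15.4 2.6 7.0
    endloop
  endfacet
  facet normal 0.3764 -0.9265 0.0000
    outer loop
      vertex 9.0 0.0 0.0
      vertex 15.4 2.6 7.0
      vertex 9.0 0.0 7.0
    endloop
  endfacet
  facet normal 0.9265 -0.3764 0.0000
    outer loop
      vertex 15.4 2.6 0.0
      vertex 18.0 9.0 0.0
      vertex 18.0 9.0 7.0
    endloop
  endfacet
  facet normal 0.9265 -0.3764 0.0000
    outer loop
      vertex 15.4 2.6 0.0
      vertex 18.0 9.0 7.0
      vertex 15.4 2.6 7.0
    endloop
  endfacet
endsolid part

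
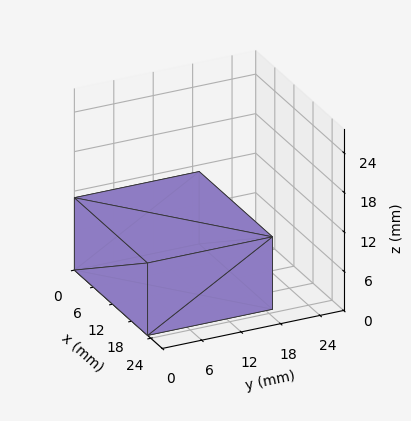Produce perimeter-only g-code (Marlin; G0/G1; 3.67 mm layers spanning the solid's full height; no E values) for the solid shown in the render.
Reading the render: the shape is a rectangular box, roughly 23 × 19 mm footprint and 11 mm tall (dimensions read to the nearest mm from the axis ticks). For the g-code, the solid's height is divided into equal slices at the stated Δz and each level perimeter traced with G1 moves after a G0 lift.

; perimeter-only toolpath
G21 ; units = mm
G90 ; absolute positioning
G28 ; home
; layer 1
G0 Z3.67
G0 X0.00 Y0.00
G1 X23.00 Y0.00
G1 X23.00 Y19.00
G1 X0.00 Y19.00
G1 X0.00 Y0.00
; layer 2
G0 Z7.33
G0 X0.00 Y0.00
G1 X23.00 Y0.00
G1 X23.00 Y19.00
G1 X0.00 Y19.00
G1 X0.00 Y0.00
; layer 3
G0 Z11.00
G0 X0.00 Y0.00
G1 X23.00 Y0.00
G1 X23.00 Y19.00
G1 X0.00 Y19.00
G1 X0.00 Y0.00
M2 ; end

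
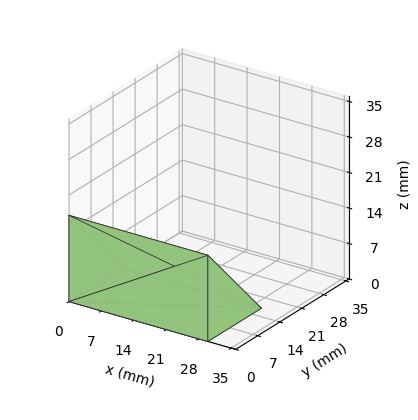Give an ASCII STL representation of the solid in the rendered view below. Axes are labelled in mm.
Reading the render: the shape is a wedge (ramp): 30 × 17 mm base, rising to 17 mm along the y=0 edge and sloping linearly to z=0 at y=17 (dimensions read to the nearest mm from the axis ticks). For the STL, each face is triangulated and given an outward normal.

solid part
  facet normal 0.0000 0.0000 -1.0000
    outer loop
      vertex 30.000 17.000 0.000
      vertex 30.000 0.000 0.000
      vertex 0.000 0.000 0.000
    endloop
  endfacet
  facet normal 0.0000 0.0000 -1.0000
    outer loop
      vertex 0.000 17.000 0.000
      vertex 30.000 17.000 0.000
      vertex 0.000 0.000 0.000
    endloop
  endfacet
  facet normal 0.0000 -1.0000 0.0000
    outer loop
      vertex 0.000 0.000 0.000
      vertex 30.000 0.000 0.000
      vertex 30.000 0.000 17.000
    endloop
  endfacet
  facet normal 0.0000 -1.0000 0.0000
    outer loop
      vertex 0.000 0.000 0.000
      vertex 30.000 0.000 17.000
      vertex 0.000 0.000 17.000
    endloop
  endfacet
  facet normal 0.0000 0.7071 0.7071
    outer loop
      vertex 0.000 0.000 17.000
      vertex 30.000 0.000 17.000
      vertex 30.000 17.000 0.000
    endloop
  endfacet
  facet normal 0.0000 0.7071 0.7071
    outer loop
      vertex 0.000 0.000 17.000
      vertex 30.000 17.000 0.000
      vertex 0.000 17.000 0.000
    endloop
  endfacet
  facet normal -1.0000 0.0000 0.0000
    outer loop
      vertex 0.000 0.000 17.000
      vertex 0.000 17.000 0.000
      vertex 0.000 0.000 0.000
    endloop
  endfacet
  facet normal 1.0000 0.0000 0.0000
    outer loop
      vertex 30.000 0.000 0.000
      vertex 30.000 17.000 0.000
      vertex 30.000 0.000 17.000
    endloop
  endfacet
endsolid part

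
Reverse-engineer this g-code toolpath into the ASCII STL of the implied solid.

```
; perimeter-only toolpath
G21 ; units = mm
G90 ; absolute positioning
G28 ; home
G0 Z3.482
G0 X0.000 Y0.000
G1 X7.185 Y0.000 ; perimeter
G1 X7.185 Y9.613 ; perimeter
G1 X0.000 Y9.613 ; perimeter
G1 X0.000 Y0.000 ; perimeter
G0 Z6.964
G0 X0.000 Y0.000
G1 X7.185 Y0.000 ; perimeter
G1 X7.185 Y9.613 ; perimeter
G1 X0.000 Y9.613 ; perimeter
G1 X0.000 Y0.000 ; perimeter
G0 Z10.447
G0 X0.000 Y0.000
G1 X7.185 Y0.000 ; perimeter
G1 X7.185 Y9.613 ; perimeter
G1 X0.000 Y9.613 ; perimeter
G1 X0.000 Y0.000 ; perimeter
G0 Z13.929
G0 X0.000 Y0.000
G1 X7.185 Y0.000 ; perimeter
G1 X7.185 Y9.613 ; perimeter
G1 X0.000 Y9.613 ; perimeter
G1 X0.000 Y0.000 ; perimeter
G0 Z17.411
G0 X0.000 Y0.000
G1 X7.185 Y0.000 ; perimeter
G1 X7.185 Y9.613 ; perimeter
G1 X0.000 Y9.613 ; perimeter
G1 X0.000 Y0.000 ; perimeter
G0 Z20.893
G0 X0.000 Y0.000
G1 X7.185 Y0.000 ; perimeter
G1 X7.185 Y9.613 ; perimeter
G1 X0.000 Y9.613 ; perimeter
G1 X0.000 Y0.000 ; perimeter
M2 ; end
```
solid part
  facet normal 0.0000 0.0000 -1.0000
    outer loop
      vertex 7.185 9.613 0.000
      vertex 7.185 0.000 0.000
      vertex 0.000 0.000 0.000
    endloop
  endfacet
  facet normal 0.0000 0.0000 -1.0000
    outer loop
      vertex 0.000 9.613 0.000
      vertex 7.185 9.613 0.000
      vertex 0.000 0.000 0.000
    endloop
  endfacet
  facet normal 0.0000 0.0000 1.0000
    outer loop
      vertex 0.000 0.000 20.893
      vertex 7.185 0.000 20.893
      vertex 7.185 9.613 20.893
    endloop
  endfacet
  facet normal 0.0000 0.0000 1.0000
    outer loop
      vertex 0.000 0.000 20.893
      vertex 7.185 9.613 20.893
      vertex 0.000 9.613 20.893
    endloop
  endfacet
  facet normal 0.0000 -1.0000 0.0000
    outer loop
      vertex 0.000 0.000 0.000
      vertex 7.185 0.000 0.000
      vertex 7.185 0.000 20.893
    endloop
  endfacet
  facet normal 0.0000 -1.0000 0.0000
    outer loop
      vertex 0.000 0.000 0.000
      vertex 7.185 0.000 20.893
      vertex 0.000 0.000 20.893
    endloop
  endfacet
  facet normal 0.0000 1.0000 0.0000
    outer loop
      vertex 7.185 9.613 20.893
      vertex 7.185 9.613 0.000
      vertex 0.000 9.613 0.000
    endloop
  endfacet
  facet normal 0.0000 1.0000 0.0000
    outer loop
      vertex 0.000 9.613 20.893
      vertex 7.185 9.613 20.893
      vertex 0.000 9.613 0.000
    endloop
  endfacet
  facet normal -1.0000 0.0000 0.0000
    outer loop
      vertex 0.000 9.613 20.893
      vertex 0.000 9.613 0.000
      vertex 0.000 0.000 0.000
    endloop
  endfacet
  facet normal -1.0000 0.0000 0.0000
    outer loop
      vertex 0.000 0.000 20.893
      vertex 0.000 9.613 20.893
      vertex 0.000 0.000 0.000
    endloop
  endfacet
  facet normal 1.0000 0.0000 0.0000
    outer loop
      vertex 7.185 0.000 0.000
      vertex 7.185 9.613 0.000
      vertex 7.185 9.613 20.893
    endloop
  endfacet
  facet normal 1.0000 0.0000 0.0000
    outer loop
      vertex 7.185 0.000 0.000
      vertex 7.185 9.613 20.893
      vertex 7.185 0.000 20.893
    endloop
  endfacet
endsolid part

The G0 Z moves step by Δz≈3.482 mm. Every layer's G1 loop is the same polygon, so the solid is a straight extrusion of it from z=0 to z≈20.9. Closing with flat bottom and top caps and triangulating gives 12 facets — a rectangular box, roughly 7.18 × 9.61 mm footprint and 20.9 mm tall.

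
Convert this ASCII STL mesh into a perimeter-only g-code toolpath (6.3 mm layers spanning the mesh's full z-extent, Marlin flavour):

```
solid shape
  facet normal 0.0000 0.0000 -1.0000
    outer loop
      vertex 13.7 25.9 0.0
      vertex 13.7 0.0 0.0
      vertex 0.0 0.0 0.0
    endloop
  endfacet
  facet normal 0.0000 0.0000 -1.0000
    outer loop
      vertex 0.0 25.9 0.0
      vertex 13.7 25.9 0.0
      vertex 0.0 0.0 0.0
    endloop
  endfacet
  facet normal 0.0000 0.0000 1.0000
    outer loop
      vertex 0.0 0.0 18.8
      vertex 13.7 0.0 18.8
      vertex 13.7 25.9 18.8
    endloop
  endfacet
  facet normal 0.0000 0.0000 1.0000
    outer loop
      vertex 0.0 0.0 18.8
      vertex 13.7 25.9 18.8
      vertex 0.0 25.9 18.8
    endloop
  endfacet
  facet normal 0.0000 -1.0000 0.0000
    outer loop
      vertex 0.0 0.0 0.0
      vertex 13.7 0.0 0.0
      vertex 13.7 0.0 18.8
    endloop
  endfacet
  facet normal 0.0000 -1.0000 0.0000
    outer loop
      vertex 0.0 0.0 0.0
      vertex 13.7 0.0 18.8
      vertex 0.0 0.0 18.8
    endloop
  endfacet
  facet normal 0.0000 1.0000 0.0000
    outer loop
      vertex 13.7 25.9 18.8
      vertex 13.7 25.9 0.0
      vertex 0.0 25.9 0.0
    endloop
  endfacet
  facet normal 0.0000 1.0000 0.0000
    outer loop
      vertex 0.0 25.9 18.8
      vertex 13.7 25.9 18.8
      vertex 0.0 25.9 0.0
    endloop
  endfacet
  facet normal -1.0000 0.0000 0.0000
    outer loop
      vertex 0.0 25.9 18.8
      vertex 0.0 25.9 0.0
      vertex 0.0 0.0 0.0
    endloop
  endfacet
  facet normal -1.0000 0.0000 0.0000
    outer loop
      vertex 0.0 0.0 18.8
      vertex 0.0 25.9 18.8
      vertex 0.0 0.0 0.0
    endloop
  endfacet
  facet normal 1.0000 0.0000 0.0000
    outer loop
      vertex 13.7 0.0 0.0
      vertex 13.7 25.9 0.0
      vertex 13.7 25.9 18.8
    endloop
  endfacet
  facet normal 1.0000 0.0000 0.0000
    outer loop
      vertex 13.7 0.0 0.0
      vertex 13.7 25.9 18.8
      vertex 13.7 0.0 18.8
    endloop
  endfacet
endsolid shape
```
; perimeter-only toolpath
G21 ; units = mm
G90 ; absolute positioning
G28 ; home
; layer 1
G0 Z6.3
G0 X0.0 Y0.0
G1 X13.7 Y0.0
G1 X13.7 Y25.9
G1 X0.0 Y25.9
G1 X0.0 Y0.0
; layer 2
G0 Z12.5
G0 X0.0 Y0.0
G1 X13.7 Y0.0
G1 X13.7 Y25.9
G1 X0.0 Y25.9
G1 X0.0 Y0.0
; layer 3
G0 Z18.8
G0 X0.0 Y0.0
G1 X13.7 Y0.0
G1 X13.7 Y25.9
G1 X0.0 Y25.9
G1 X0.0 Y0.0
M2 ; end

The solid is a rectangular box, roughly 13.7 × 25.9 mm footprint and 18.8 mm tall. Slicing at Δz = 6.3 mm — 3 equal slices spanning the solid's height, so layer i sits at z = i·h/3 — gives 3 non-empty perimeters. Each is a 4-segment closed polygon; G0 lifts to the layer z and rapids to the start vertex, then G1 traces the edges.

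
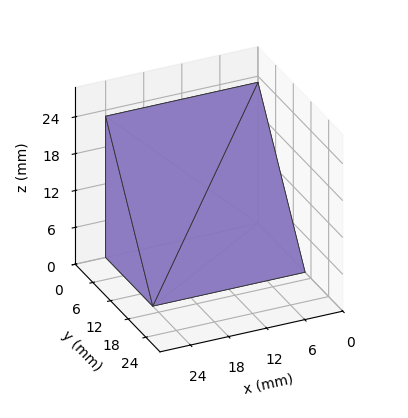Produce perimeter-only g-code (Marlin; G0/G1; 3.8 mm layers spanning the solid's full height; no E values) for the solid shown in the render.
Reading the render: the shape is a wedge (ramp): 24 × 16 mm base, rising to 23 mm along the y=0 edge and sloping linearly to z=0 at y=16 (dimensions read to the nearest mm from the axis ticks). For the g-code, the solid's height is divided into equal slices at the stated Δz and each level perimeter traced with G1 moves after a G0 lift.

; perimeter-only toolpath
G21 ; units = mm
G90 ; absolute positioning
G28 ; home
; layer 1
G0 Z3.8
G0 X0.0 Y0.0
G1 X24.0 Y0.0
G1 X24.0 Y13.3
G1 X0.0 Y13.3
G1 X0.0 Y0.0
; layer 2
G0 Z7.7
G0 X0.0 Y0.0
G1 X24.0 Y0.0
G1 X24.0 Y10.7
G1 X0.0 Y10.7
G1 X0.0 Y0.0
; layer 3
G0 Z11.5
G0 X0.0 Y0.0
G1 X24.0 Y0.0
G1 X24.0 Y8.0
G1 X0.0 Y8.0
G1 X0.0 Y0.0
; layer 4
G0 Z15.3
G0 X0.0 Y0.0
G1 X24.0 Y0.0
G1 X24.0 Y5.3
G1 X0.0 Y5.3
G1 X0.0 Y0.0
; layer 5
G0 Z19.2
G0 X0.0 Y0.0
G1 X24.0 Y0.0
G1 X24.0 Y2.7
G1 X0.0 Y2.7
G1 X0.0 Y0.0
M2 ; end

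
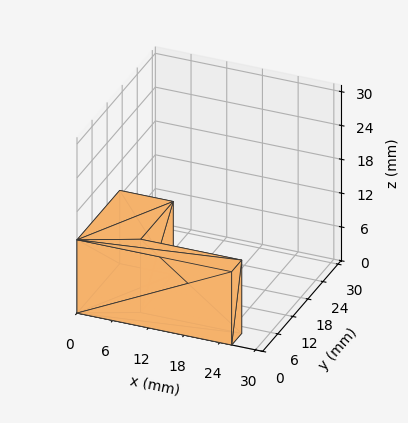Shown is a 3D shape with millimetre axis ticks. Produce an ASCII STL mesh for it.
Reading the render: the shape is an L-shaped prism: outer 26 × 17 mm, arm thicknesses ≈ 4 mm (horizontal) and 9 mm (vertical), extruded 13 mm in z (dimensions read to the nearest mm from the axis ticks). For the STL, each face is triangulated and given an outward normal.

solid part
  facet normal 0.0000 0.0000 -1.0000
    outer loop
      vertex 26.00 4.00 0.00
      vertex 26.00 0.00 0.00
      vertex 0.00 0.00 0.00
    endloop
  endfacet
  facet normal 0.0000 0.0000 -1.0000
    outer loop
      vertex 9.00 4.00 0.00
      vertex 26.00 4.00 0.00
      vertex 0.00 0.00 0.00
    endloop
  endfacet
  facet normal 0.0000 0.0000 -1.0000
    outer loop
      vertex 9.00 17.00 0.00
      vertex 9.00 4.00 0.00
      vertex 0.00 0.00 0.00
    endloop
  endfacet
  facet normal 0.0000 0.0000 -1.0000
    outer loop
      vertex 0.00 17.00 0.00
      vertex 9.00 17.00 0.00
      vertex 0.00 0.00 0.00
    endloop
  endfacet
  facet normal 0.0000 0.0000 1.0000
    outer loop
      vertex 0.00 0.00 13.00
      vertex 26.00 0.00 13.00
      vertex 26.00 4.00 13.00
    endloop
  endfacet
  facet normal 0.0000 0.0000 1.0000
    outer loop
      vertex 0.00 0.00 13.00
      vertex 26.00 4.00 13.00
      vertex 9.00 4.00 13.00
    endloop
  endfacet
  facet normal 0.0000 0.0000 1.0000
    outer loop
      vertex 0.00 0.00 13.00
      vertex 9.00 4.00 13.00
      vertex 9.00 17.00 13.00
    endloop
  endfacet
  facet normal 0.0000 0.0000 1.0000
    outer loop
      vertex 0.00 0.00 13.00
      vertex 9.00 17.00 13.00
      vertex 0.00 17.00 13.00
    endloop
  endfacet
  facet normal 0.0000 -1.0000 0.0000
    outer loop
      vertex 0.00 0.00 0.00
      vertex 26.00 0.00 0.00
      vertex 26.00 0.00 13.00
    endloop
  endfacet
  facet normal 0.0000 -1.0000 0.0000
    outer loop
      vertex 0.00 0.00 0.00
      vertex 26.00 0.00 13.00
      vertex 0.00 0.00 13.00
    endloop
  endfacet
  facet normal 1.0000 0.0000 0.0000
    outer loop
      vertex 26.00 0.00 0.00
      vertex 26.00 4.00 0.00
      vertex 26.00 4.00 13.00
    endloop
  endfacet
  facet normal 1.0000 0.0000 0.0000
    outer loop
      vertex 26.00 0.00 0.00
      vertex 26.00 4.00 13.00
      vertex 26.00 0.00 13.00
    endloop
  endfacet
  facet normal 0.0000 1.0000 0.0000
    outer loop
      vertex 26.00 4.00 0.00
      vertex 9.00 4.00 0.00
      vertex 9.00 4.00 13.00
    endloop
  endfacet
  facet normal 0.0000 1.0000 0.0000
    outer loop
      vertex 26.00 4.00 0.00
      vertex 9.00 4.00 13.00
      vertex 26.00 4.00 13.00
    endloop
  endfacet
  facet normal 1.0000 0.0000 0.0000
    outer loop
      vertex 9.00 4.00 0.00
      vertex 9.00 17.00 0.00
      vertex 9.00 17.00 13.00
    endloop
  endfacet
  facet normal 1.0000 0.0000 0.0000
    outer loop
      vertex 9.00 4.00 0.00
      vertex 9.00 17.00 13.00
      vertex 9.00 4.00 13.00
    endloop
  endfacet
  facet normal 0.0000 1.0000 0.0000
    outer loop
      vertex 9.00 17.00 0.00
      vertex 0.00 17.00 0.00
      vertex 0.00 17.00 13.00
    endloop
  endfacet
  facet normal 0.0000 1.0000 0.0000
    outer loop
      vertex 9.00 17.00 0.00
      vertex 0.00 17.00 13.00
      vertex 9.00 17.00 13.00
    endloop
  endfacet
  facet normal -1.0000 0.0000 0.0000
    outer loop
      vertex 0.00 17.00 0.00
      vertex 0.00 0.00 0.00
      vertex 0.00 0.00 13.00
    endloop
  endfacet
  facet normal -1.0000 0.0000 0.0000
    outer loop
      vertex 0.00 17.00 0.00
      vertex 0.00 0.00 13.00
      vertex 0.00 17.00 13.00
    endloop
  endfacet
endsolid part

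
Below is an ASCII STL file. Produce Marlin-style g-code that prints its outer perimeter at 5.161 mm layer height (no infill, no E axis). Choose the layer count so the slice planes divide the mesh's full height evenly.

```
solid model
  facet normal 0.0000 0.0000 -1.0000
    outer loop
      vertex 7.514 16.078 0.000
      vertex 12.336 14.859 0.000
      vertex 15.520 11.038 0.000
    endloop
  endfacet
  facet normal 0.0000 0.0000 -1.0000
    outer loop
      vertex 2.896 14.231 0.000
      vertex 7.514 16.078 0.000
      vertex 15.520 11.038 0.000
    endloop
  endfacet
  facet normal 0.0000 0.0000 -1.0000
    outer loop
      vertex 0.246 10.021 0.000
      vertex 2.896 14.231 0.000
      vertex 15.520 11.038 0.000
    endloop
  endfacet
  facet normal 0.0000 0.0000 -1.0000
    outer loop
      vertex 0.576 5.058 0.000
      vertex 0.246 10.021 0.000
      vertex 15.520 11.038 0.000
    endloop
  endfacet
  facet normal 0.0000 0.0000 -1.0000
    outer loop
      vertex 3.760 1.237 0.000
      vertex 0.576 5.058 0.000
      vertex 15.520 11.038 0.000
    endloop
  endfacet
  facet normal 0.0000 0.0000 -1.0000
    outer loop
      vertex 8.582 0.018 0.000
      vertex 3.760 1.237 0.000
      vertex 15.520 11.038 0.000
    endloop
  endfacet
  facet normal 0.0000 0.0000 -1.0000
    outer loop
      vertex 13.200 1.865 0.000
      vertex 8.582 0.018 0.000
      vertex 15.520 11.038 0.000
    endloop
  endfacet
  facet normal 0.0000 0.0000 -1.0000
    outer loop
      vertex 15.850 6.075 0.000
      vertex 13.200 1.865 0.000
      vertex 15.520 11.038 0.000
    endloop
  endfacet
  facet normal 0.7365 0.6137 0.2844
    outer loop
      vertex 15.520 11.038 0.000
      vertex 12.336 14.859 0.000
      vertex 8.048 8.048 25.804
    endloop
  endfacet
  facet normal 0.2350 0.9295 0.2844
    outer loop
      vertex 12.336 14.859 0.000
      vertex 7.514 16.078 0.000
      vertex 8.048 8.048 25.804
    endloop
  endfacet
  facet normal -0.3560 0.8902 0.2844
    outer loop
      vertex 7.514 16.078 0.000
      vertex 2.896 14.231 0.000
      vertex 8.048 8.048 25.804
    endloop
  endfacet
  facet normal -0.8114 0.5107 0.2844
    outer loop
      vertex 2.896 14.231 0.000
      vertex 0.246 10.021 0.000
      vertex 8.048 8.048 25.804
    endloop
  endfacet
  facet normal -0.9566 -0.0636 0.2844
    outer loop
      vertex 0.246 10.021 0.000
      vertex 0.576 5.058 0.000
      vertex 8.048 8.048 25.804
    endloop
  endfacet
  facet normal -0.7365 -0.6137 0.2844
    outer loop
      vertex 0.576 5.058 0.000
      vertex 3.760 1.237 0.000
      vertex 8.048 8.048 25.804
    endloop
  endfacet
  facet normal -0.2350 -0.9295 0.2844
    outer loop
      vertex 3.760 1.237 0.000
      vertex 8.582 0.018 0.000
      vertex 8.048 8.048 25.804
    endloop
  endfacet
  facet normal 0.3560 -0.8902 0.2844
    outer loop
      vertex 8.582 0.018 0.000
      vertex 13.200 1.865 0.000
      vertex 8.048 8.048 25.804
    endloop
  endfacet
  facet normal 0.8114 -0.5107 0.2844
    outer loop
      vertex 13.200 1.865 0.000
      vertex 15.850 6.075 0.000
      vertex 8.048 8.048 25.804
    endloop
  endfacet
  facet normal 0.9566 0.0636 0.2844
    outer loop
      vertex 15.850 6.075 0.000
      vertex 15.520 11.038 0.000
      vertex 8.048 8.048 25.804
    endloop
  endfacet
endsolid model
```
; perimeter-only toolpath
G21 ; units = mm
G90 ; absolute positioning
G28 ; home
; layer 1
G0 Z5.161
G0 X14.026 Y10.440
G1 X11.478 Y13.497
G1 X7.621 Y14.472
G1 X3.926 Y12.994
G1 X1.806 Y9.626
G1 X2.070 Y5.656
G1 X4.618 Y2.599
G1 X8.475 Y1.624
G1 X12.170 Y3.102
G1 X14.290 Y6.470
G1 X14.026 Y10.440
; layer 2
G0 Z10.322
G0 X12.531 Y9.842
G1 X10.621 Y12.135
G1 X7.728 Y12.866
G1 X4.957 Y11.758
G1 X3.367 Y9.232
G1 X3.565 Y6.254
G1 X5.475 Y3.961
G1 X8.368 Y3.230
G1 X11.139 Y4.338
G1 X12.729 Y6.864
G1 X12.531 Y9.842
; layer 3
G0 Z15.482
G0 X11.037 Y9.244
G1 X9.763 Y10.772
G1 X7.834 Y11.260
G1 X5.987 Y10.521
G1 X4.927 Y8.837
G1 X5.059 Y6.852
G1 X6.333 Y5.324
G1 X8.262 Y4.836
G1 X10.109 Y5.575
G1 X11.169 Y7.259
G1 X11.037 Y9.244
; layer 4
G0 Z20.643
G0 X9.542 Y8.646
G1 X8.906 Y9.410
G1 X7.941 Y9.654
G1 X7.018 Y9.285
G1 X6.488 Y8.443
G1 X6.554 Y7.450
G1 X7.190 Y6.686
G1 X8.155 Y6.442
G1 X9.078 Y6.811
G1 X9.608 Y7.653
G1 X9.542 Y8.646
M2 ; end

The solid is a regular 10-sided pyramid, base circumscribed radius ≈ 8.05 mm, apex at z ≈ 25.8 mm. Slicing at Δz = 5.161 mm — 5 equal slices spanning the solid's height, so layer i sits at z = i·h/5 — gives 4 non-empty perimeters. Each is a 10-segment closed polygon; G0 lifts to the layer z and rapids to the start vertex, then G1 traces the edges. The cross-section shrinks linearly with z (the slice at the apex is degenerate and omitted).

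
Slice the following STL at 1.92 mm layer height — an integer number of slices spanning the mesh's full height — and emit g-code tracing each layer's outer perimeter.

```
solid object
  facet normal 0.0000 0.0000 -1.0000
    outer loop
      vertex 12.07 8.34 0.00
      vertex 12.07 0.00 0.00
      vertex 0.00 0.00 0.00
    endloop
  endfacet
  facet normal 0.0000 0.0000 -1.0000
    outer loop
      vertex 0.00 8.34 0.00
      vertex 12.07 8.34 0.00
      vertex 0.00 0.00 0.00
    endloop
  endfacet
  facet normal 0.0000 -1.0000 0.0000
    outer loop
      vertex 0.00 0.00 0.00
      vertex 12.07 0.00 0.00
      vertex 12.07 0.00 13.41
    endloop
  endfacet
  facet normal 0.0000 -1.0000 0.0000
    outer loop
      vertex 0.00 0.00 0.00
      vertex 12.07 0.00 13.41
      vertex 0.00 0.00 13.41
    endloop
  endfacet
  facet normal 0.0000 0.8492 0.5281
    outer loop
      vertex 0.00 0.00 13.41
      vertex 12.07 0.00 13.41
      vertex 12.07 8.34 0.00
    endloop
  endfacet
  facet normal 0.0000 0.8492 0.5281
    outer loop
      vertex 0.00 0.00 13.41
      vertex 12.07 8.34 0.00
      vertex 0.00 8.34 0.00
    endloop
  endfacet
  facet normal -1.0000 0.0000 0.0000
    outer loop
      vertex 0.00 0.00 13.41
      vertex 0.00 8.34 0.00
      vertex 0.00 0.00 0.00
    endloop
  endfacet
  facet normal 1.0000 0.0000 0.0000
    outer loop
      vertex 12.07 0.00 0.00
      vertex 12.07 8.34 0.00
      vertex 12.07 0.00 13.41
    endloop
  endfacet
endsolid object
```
; perimeter-only toolpath
G21 ; units = mm
G90 ; absolute positioning
G28 ; home
; layer 1
G0 Z1.92
G0 X0.00 Y0.00
G1 X12.07 Y0.00
G1 X12.07 Y7.15
G1 X0.00 Y7.15
G1 X0.00 Y0.00
; layer 2
G0 Z3.83
G0 X0.00 Y0.00
G1 X12.07 Y0.00
G1 X12.07 Y5.96
G1 X0.00 Y5.96
G1 X0.00 Y0.00
; layer 3
G0 Z5.75
G0 X0.00 Y0.00
G1 X12.07 Y0.00
G1 X12.07 Y4.77
G1 X0.00 Y4.77
G1 X0.00 Y0.00
; layer 4
G0 Z7.66
G0 X0.00 Y0.00
G1 X12.07 Y0.00
G1 X12.07 Y3.57
G1 X0.00 Y3.57
G1 X0.00 Y0.00
; layer 5
G0 Z9.58
G0 X0.00 Y0.00
G1 X12.07 Y0.00
G1 X12.07 Y2.38
G1 X0.00 Y2.38
G1 X0.00 Y0.00
; layer 6
G0 Z11.49
G0 X0.00 Y0.00
G1 X12.07 Y0.00
G1 X12.07 Y1.19
G1 X0.00 Y1.19
G1 X0.00 Y0.00
M2 ; end

The solid is a wedge (ramp): 12.1 × 8.34 mm base, rising to 13.4 mm along the y=0 edge and sloping linearly to z=0 at y=8.34. Slicing at Δz = 1.92 mm — 7 equal slices spanning the solid's height, so layer i sits at z = i·h/7 — gives 6 non-empty perimeters. Each is a 4-segment closed polygon; G0 lifts to the layer z and rapids to the start vertex, then G1 traces the edges. The cross-section shrinks linearly with z (the slice at the apex is degenerate and omitted).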